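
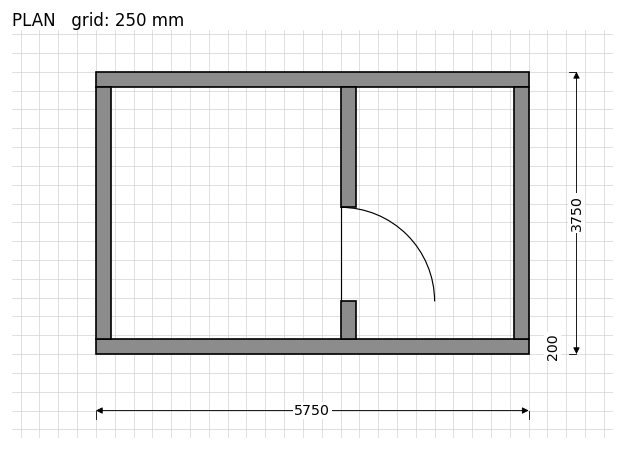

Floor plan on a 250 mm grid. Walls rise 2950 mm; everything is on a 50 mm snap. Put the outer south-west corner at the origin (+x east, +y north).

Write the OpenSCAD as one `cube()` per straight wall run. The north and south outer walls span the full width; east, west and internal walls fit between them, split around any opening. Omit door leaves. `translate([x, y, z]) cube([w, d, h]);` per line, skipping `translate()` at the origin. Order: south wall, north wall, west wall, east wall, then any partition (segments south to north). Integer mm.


cube([5750, 200, 2950]);
translate([0, 3550, 0]) cube([5750, 200, 2950]);
translate([0, 200, 0]) cube([200, 3350, 2950]);
translate([5550, 200, 0]) cube([200, 3350, 2950]);
translate([3250, 200, 0]) cube([200, 500, 2950]);
translate([3250, 1950, 0]) cube([200, 1600, 2950]);


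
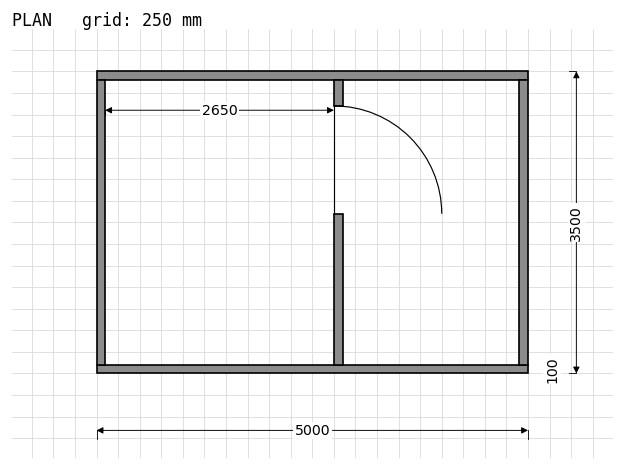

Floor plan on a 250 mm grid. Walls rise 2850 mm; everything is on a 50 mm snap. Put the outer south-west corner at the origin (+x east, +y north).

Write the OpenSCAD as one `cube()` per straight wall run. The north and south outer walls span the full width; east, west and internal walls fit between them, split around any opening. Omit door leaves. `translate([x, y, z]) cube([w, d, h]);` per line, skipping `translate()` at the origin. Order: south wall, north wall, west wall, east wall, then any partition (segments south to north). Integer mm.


cube([5000, 100, 2850]);
translate([0, 3400, 0]) cube([5000, 100, 2850]);
translate([0, 100, 0]) cube([100, 3300, 2850]);
translate([4900, 100, 0]) cube([100, 3300, 2850]);
translate([2750, 100, 0]) cube([100, 1750, 2850]);
translate([2750, 3100, 0]) cube([100, 300, 2850]);


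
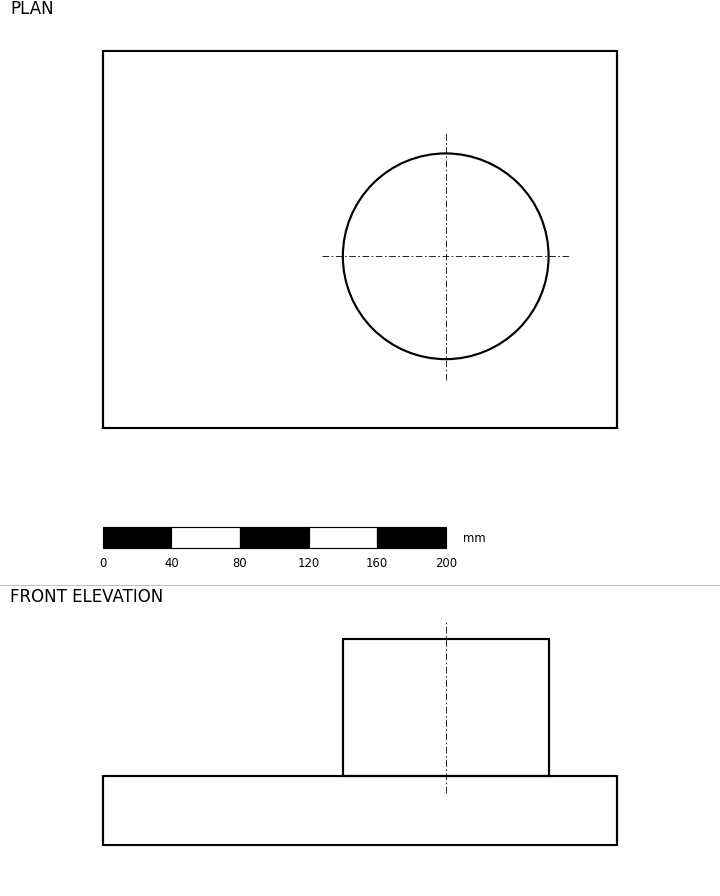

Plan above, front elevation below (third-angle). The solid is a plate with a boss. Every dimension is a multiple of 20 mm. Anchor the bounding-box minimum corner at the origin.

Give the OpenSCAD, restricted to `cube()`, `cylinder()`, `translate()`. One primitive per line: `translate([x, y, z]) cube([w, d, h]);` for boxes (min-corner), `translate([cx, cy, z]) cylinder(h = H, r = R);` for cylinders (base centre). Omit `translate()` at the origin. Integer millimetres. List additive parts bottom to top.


cube([300, 220, 40]);
translate([200, 100, 40]) cylinder(h = 80, r = 60);


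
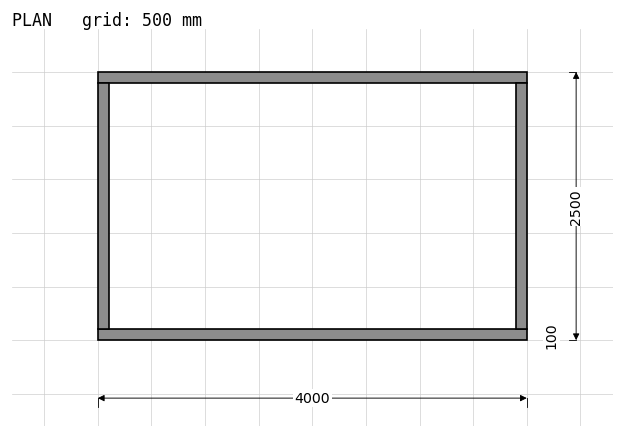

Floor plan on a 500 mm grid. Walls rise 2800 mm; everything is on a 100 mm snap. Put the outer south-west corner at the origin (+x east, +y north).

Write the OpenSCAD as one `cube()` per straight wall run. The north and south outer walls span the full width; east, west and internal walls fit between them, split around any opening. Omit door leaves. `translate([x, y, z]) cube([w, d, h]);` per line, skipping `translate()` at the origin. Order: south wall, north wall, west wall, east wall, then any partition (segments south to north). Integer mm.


cube([4000, 100, 2800]);
translate([0, 2400, 0]) cube([4000, 100, 2800]);
translate([0, 100, 0]) cube([100, 2300, 2800]);
translate([3900, 100, 0]) cube([100, 2300, 2800]);


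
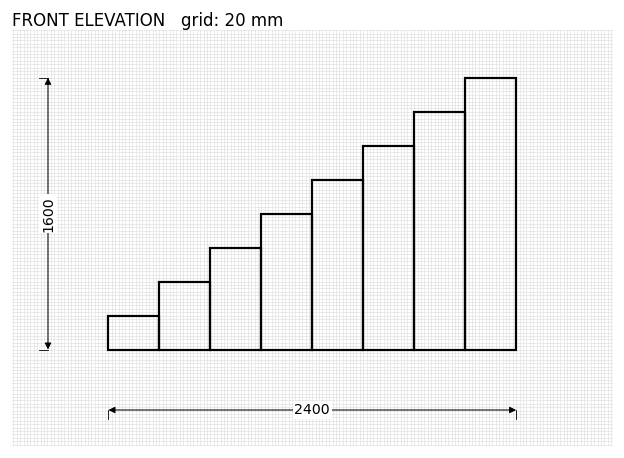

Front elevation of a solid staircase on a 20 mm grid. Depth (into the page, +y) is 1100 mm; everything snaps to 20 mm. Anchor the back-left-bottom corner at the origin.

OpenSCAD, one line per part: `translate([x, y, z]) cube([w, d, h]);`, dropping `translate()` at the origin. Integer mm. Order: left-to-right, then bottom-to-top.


cube([300, 1100, 200]);
translate([300, 0, 0]) cube([300, 1100, 400]);
translate([600, 0, 0]) cube([300, 1100, 600]);
translate([900, 0, 0]) cube([300, 1100, 800]);
translate([1200, 0, 0]) cube([300, 1100, 1000]);
translate([1500, 0, 0]) cube([300, 1100, 1200]);
translate([1800, 0, 0]) cube([300, 1100, 1400]);
translate([2100, 0, 0]) cube([300, 1100, 1600]);


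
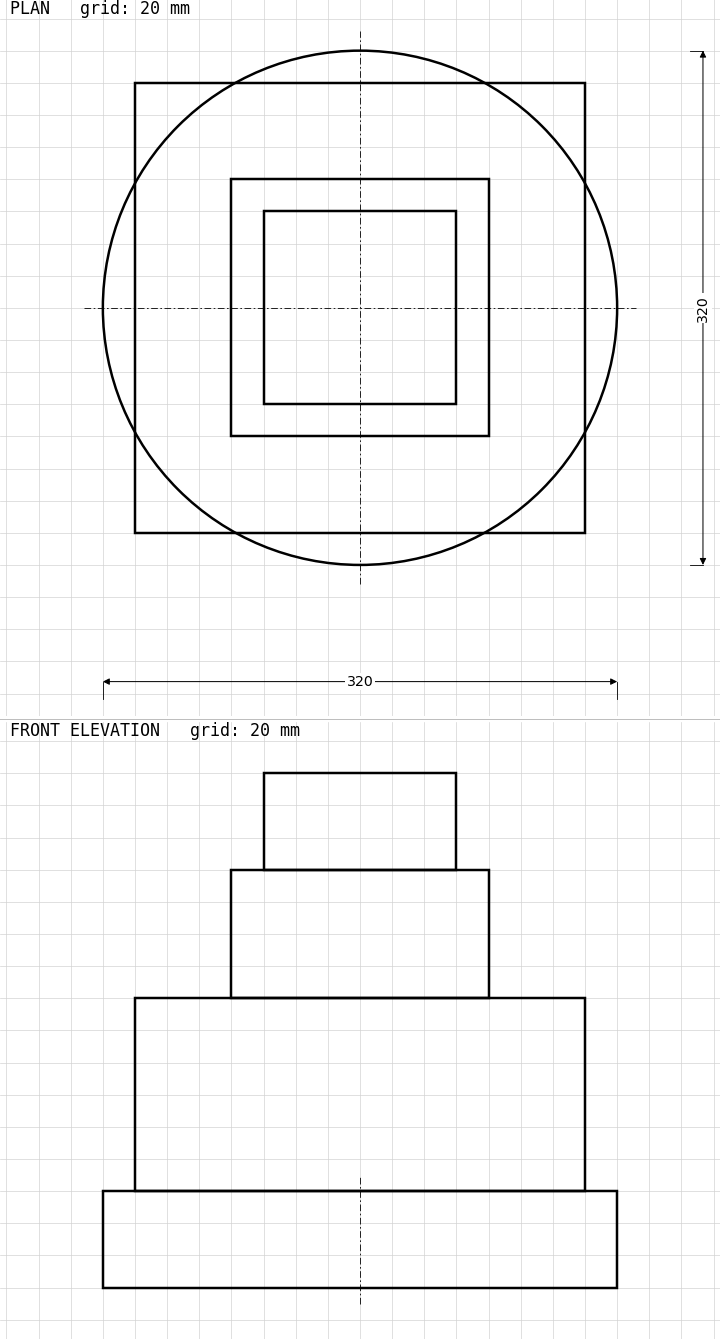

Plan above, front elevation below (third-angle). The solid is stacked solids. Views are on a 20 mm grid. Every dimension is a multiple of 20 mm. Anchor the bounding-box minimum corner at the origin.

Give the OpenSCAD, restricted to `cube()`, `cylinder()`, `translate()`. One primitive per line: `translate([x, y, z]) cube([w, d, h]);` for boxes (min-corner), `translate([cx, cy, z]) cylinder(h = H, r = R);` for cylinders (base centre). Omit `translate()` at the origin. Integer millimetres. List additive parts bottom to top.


translate([160, 160, 0]) cylinder(h = 60, r = 160);
translate([20, 20, 60]) cube([280, 280, 120]);
translate([80, 80, 180]) cube([160, 160, 80]);
translate([100, 100, 260]) cube([120, 120, 60]);


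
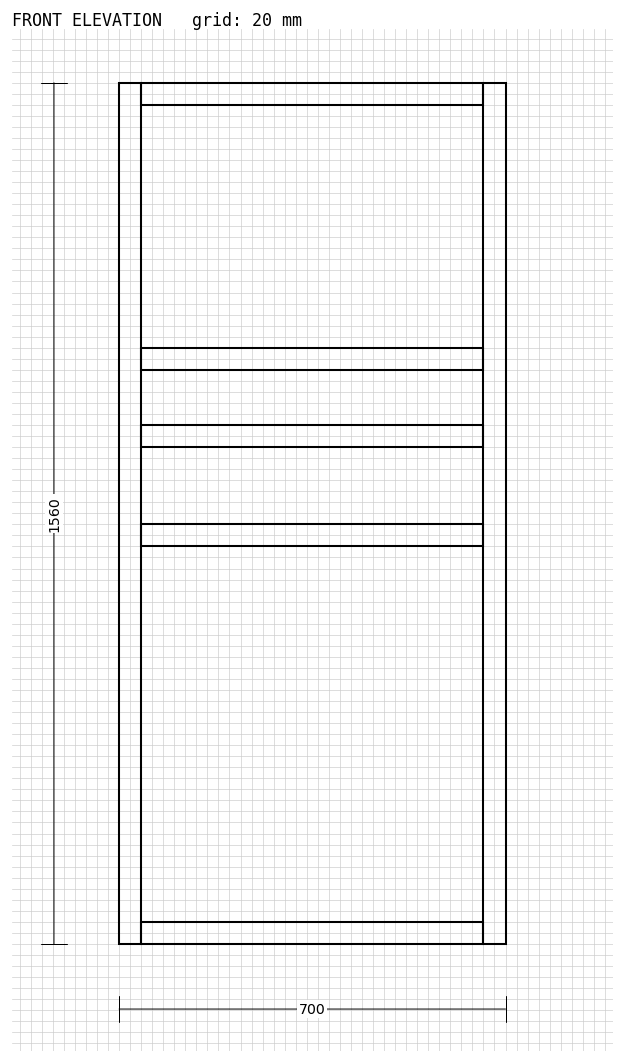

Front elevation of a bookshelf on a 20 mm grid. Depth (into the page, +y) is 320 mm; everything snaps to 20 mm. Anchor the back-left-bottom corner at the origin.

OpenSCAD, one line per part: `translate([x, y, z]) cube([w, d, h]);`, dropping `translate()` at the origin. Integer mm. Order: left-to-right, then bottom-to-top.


cube([40, 320, 1560]);
translate([40, 0, 0]) cube([620, 320, 40]);
translate([40, 0, 720]) cube([620, 320, 40]);
translate([40, 0, 900]) cube([620, 320, 40]);
translate([40, 0, 1040]) cube([620, 320, 40]);
translate([40, 0, 1520]) cube([620, 320, 40]);
translate([660, 0, 0]) cube([40, 320, 1560]);


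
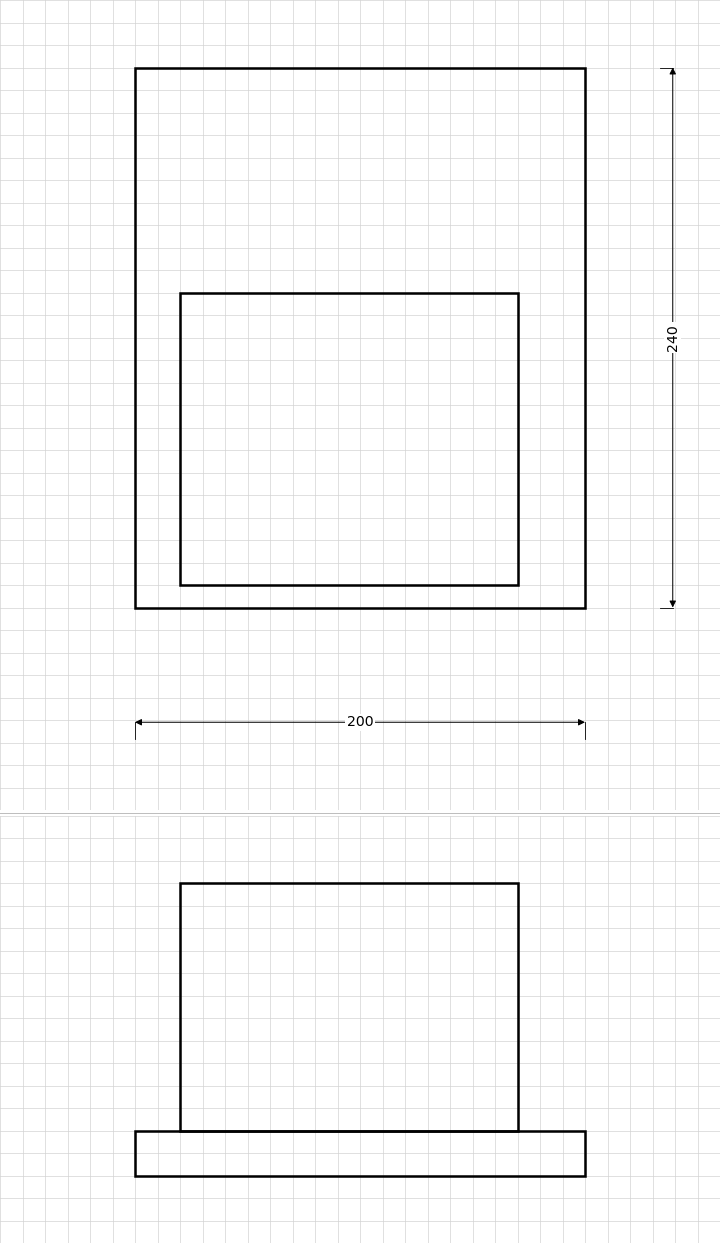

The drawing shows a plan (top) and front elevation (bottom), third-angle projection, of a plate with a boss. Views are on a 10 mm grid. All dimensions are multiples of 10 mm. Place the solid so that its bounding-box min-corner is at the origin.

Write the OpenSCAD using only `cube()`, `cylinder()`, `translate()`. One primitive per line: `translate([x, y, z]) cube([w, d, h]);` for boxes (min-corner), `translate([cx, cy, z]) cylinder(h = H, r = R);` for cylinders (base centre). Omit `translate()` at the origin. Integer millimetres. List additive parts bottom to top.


cube([200, 240, 20]);
translate([20, 10, 20]) cube([150, 130, 110]);


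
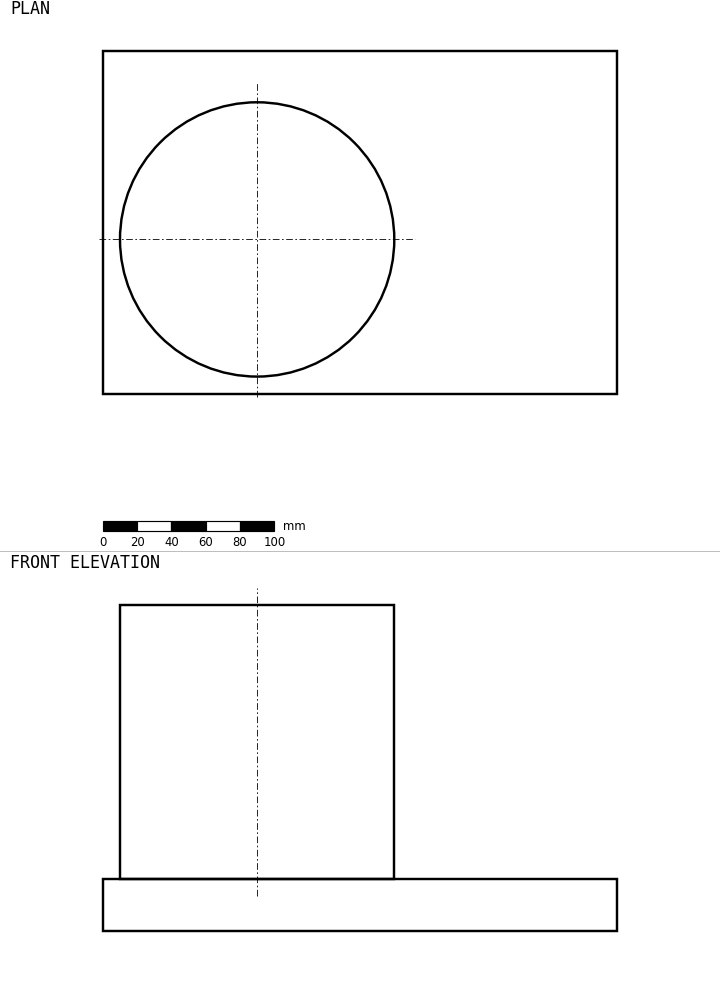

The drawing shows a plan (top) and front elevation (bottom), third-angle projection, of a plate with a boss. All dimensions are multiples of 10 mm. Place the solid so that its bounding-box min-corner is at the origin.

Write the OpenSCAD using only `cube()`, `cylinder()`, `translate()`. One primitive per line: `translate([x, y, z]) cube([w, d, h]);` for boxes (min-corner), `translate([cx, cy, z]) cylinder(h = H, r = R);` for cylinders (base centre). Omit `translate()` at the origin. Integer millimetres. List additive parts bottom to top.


cube([300, 200, 30]);
translate([90, 90, 30]) cylinder(h = 160, r = 80);


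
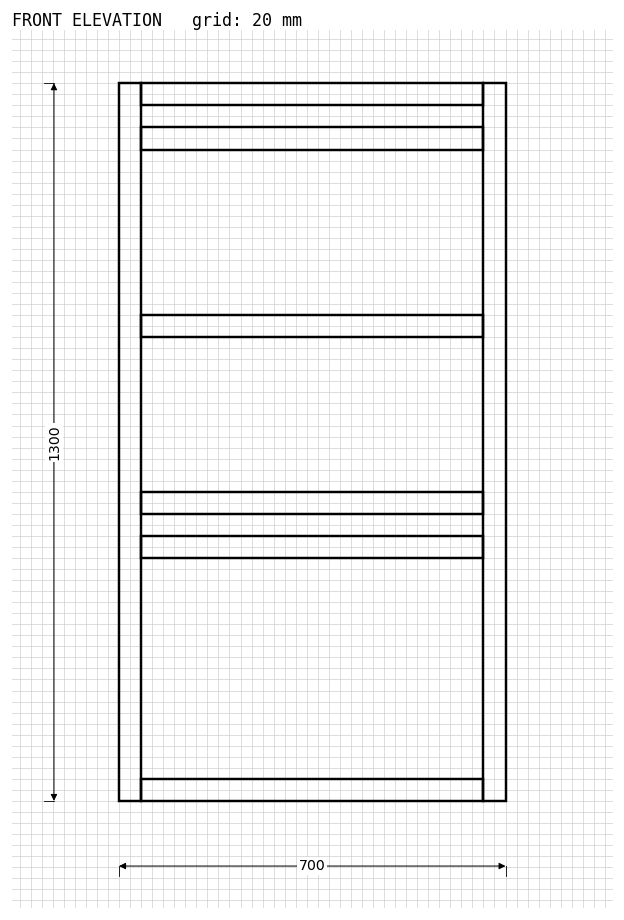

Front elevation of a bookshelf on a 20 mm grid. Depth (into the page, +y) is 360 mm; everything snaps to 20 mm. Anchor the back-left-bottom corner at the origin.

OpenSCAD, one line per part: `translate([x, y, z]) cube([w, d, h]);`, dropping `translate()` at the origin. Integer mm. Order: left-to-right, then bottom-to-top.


cube([40, 360, 1300]);
translate([40, 0, 0]) cube([620, 360, 40]);
translate([40, 0, 440]) cube([620, 360, 40]);
translate([40, 0, 520]) cube([620, 360, 40]);
translate([40, 0, 840]) cube([620, 360, 40]);
translate([40, 0, 1180]) cube([620, 360, 40]);
translate([40, 0, 1260]) cube([620, 360, 40]);
translate([660, 0, 0]) cube([40, 360, 1300]);


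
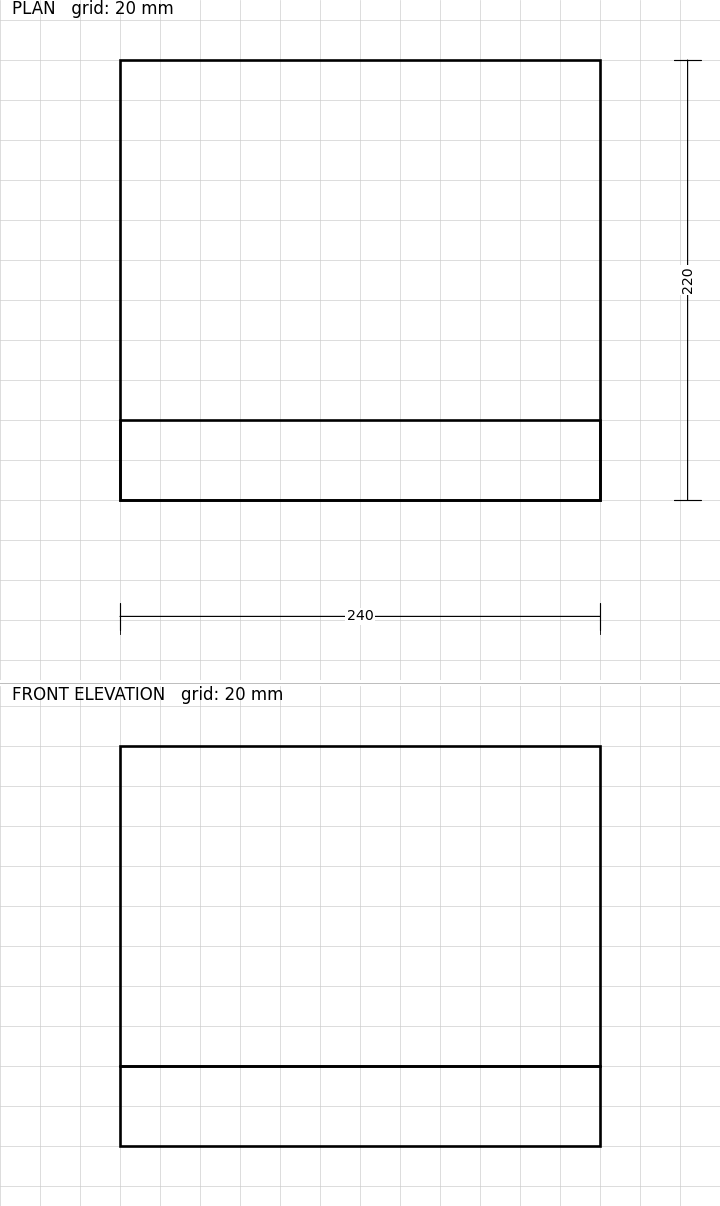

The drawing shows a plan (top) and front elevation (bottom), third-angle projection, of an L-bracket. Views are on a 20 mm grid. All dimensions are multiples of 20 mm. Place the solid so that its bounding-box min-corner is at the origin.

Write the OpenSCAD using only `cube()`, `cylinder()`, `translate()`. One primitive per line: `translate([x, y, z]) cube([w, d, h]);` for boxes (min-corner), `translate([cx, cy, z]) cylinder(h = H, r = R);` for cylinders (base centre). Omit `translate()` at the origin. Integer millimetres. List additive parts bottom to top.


cube([240, 220, 40]);
translate([0, 0, 40]) cube([240, 40, 160]);


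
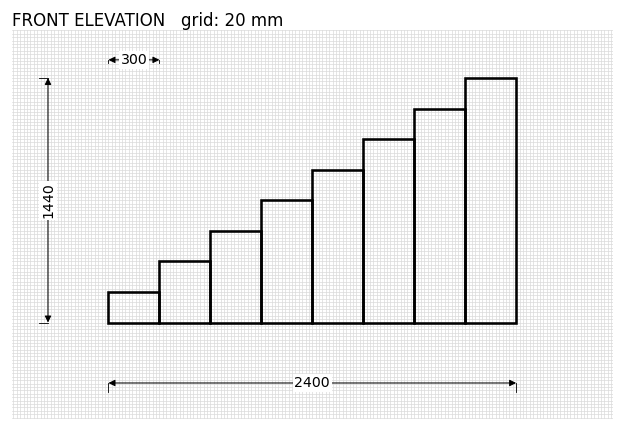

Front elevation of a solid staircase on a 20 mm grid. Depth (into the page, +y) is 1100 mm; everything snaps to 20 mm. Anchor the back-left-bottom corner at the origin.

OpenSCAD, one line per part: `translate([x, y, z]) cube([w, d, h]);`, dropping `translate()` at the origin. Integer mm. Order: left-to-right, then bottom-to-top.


cube([300, 1100, 180]);
translate([300, 0, 0]) cube([300, 1100, 360]);
translate([600, 0, 0]) cube([300, 1100, 540]);
translate([900, 0, 0]) cube([300, 1100, 720]);
translate([1200, 0, 0]) cube([300, 1100, 900]);
translate([1500, 0, 0]) cube([300, 1100, 1080]);
translate([1800, 0, 0]) cube([300, 1100, 1260]);
translate([2100, 0, 0]) cube([300, 1100, 1440]);


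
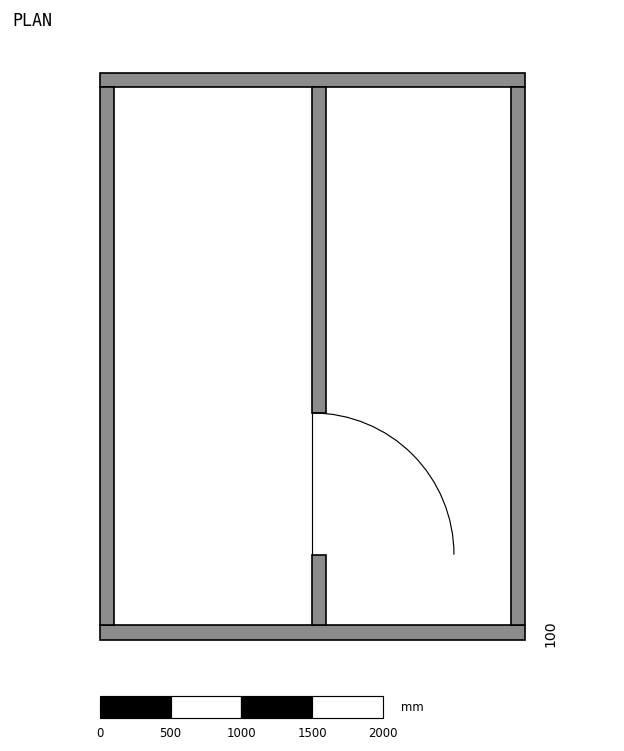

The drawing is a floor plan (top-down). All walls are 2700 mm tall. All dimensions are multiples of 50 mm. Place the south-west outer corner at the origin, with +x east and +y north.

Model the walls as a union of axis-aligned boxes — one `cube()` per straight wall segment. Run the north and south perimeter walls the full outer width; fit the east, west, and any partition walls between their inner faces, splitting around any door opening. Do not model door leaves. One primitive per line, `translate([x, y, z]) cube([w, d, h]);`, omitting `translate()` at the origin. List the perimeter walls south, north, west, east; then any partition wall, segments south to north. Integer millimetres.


cube([3000, 100, 2700]);
translate([0, 3900, 0]) cube([3000, 100, 2700]);
translate([0, 100, 0]) cube([100, 3800, 2700]);
translate([2900, 100, 0]) cube([100, 3800, 2700]);
translate([1500, 100, 0]) cube([100, 500, 2700]);
translate([1500, 1600, 0]) cube([100, 2300, 2700]);


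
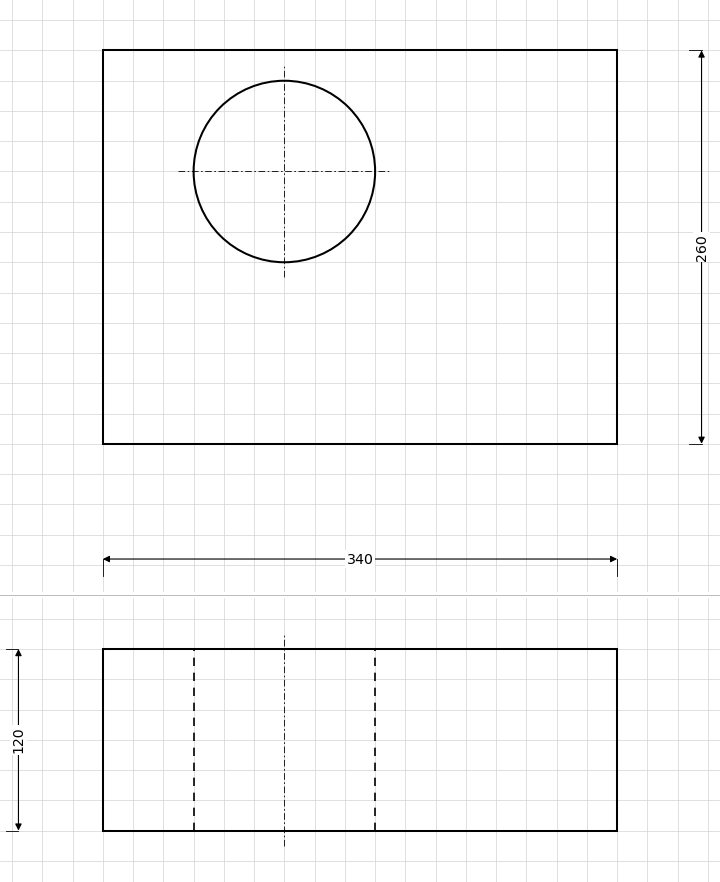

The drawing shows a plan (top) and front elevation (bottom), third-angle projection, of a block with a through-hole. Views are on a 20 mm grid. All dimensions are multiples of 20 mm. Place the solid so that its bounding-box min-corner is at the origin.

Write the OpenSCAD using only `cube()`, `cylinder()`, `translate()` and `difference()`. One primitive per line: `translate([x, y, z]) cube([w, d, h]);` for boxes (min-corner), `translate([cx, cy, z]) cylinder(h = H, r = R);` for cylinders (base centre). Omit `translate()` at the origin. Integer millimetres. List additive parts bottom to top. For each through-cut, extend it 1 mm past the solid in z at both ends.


difference() {
  cube([340, 260, 120]);
  translate([120, 180, -1]) cylinder(h = 122, r = 60);
}


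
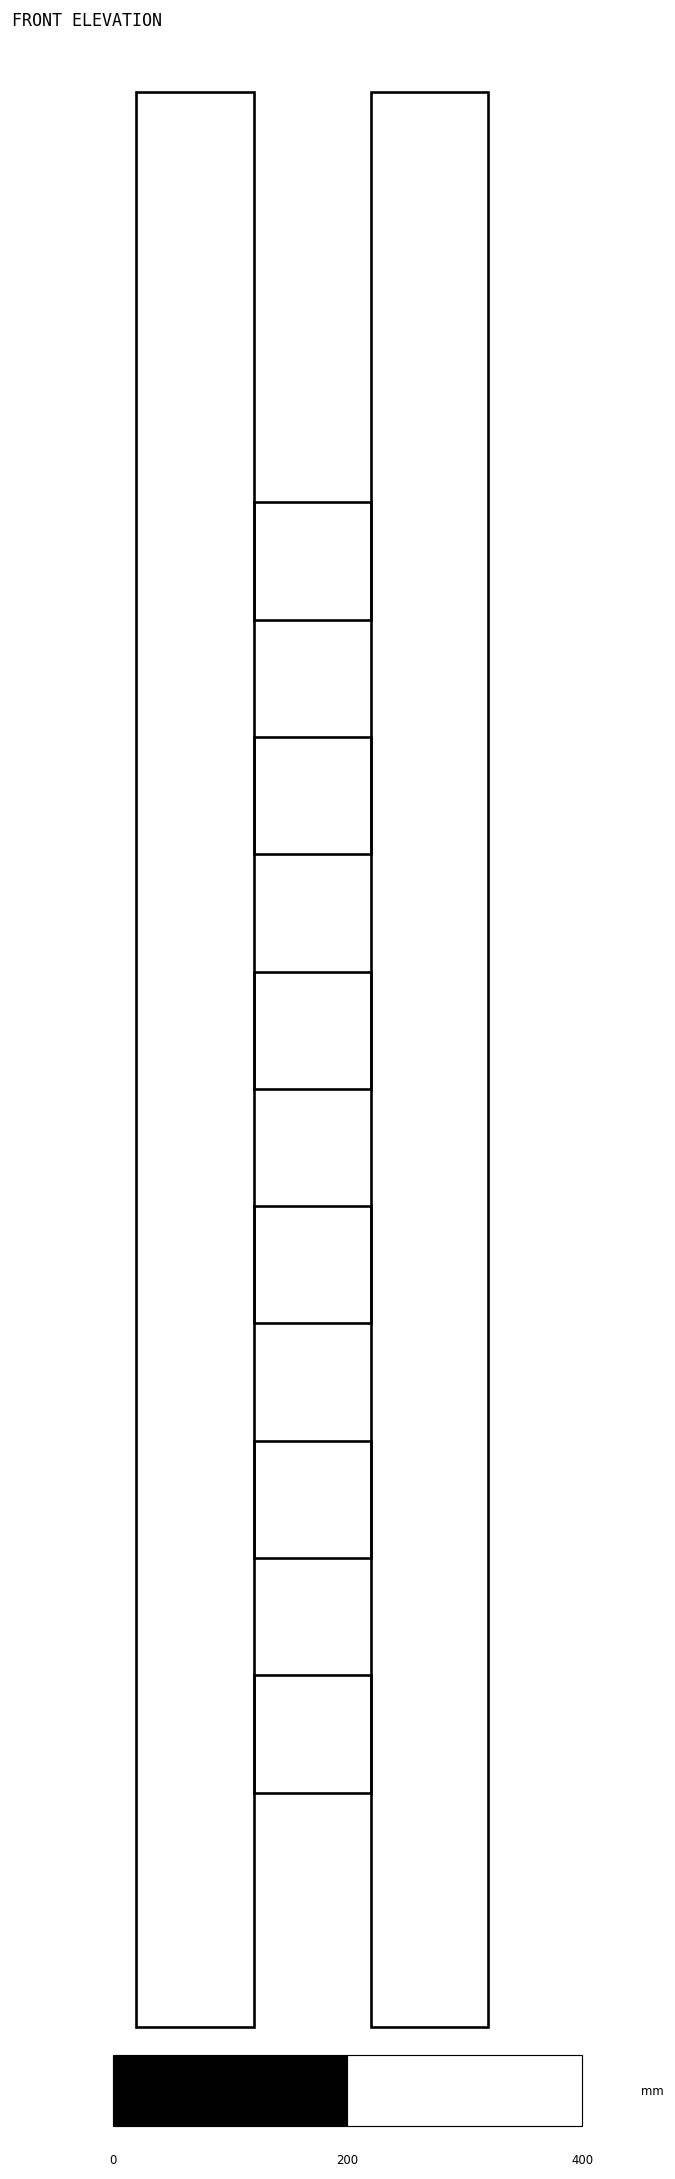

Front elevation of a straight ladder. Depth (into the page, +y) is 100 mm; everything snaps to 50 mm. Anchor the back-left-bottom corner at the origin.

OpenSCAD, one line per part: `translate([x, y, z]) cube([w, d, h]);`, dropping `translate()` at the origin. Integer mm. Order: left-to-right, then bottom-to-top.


cube([100, 100, 1650]);
translate([100, 0, 200]) cube([100, 100, 100]);
translate([100, 0, 400]) cube([100, 100, 100]);
translate([100, 0, 600]) cube([100, 100, 100]);
translate([100, 0, 800]) cube([100, 100, 100]);
translate([100, 0, 1000]) cube([100, 100, 100]);
translate([100, 0, 1200]) cube([100, 100, 100]);
translate([200, 0, 0]) cube([100, 100, 1650]);


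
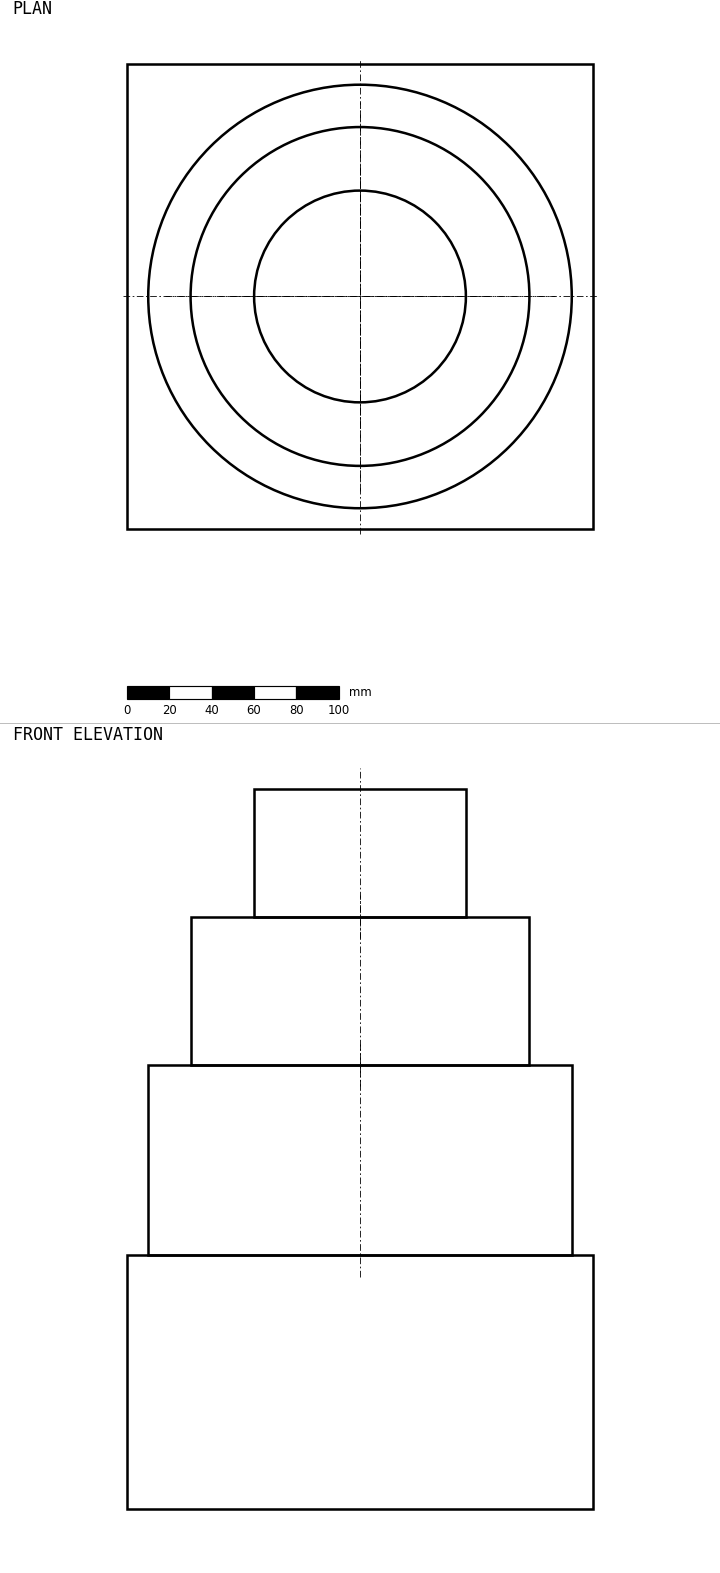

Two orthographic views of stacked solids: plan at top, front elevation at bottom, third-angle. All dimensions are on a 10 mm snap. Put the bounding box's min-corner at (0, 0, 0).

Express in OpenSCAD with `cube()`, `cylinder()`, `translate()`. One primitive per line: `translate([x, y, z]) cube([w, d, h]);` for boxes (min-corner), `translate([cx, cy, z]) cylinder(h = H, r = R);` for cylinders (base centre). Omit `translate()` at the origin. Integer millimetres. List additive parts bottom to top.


cube([220, 220, 120]);
translate([110, 110, 120]) cylinder(h = 90, r = 100);
translate([110, 110, 210]) cylinder(h = 70, r = 80);
translate([110, 110, 280]) cylinder(h = 60, r = 50);


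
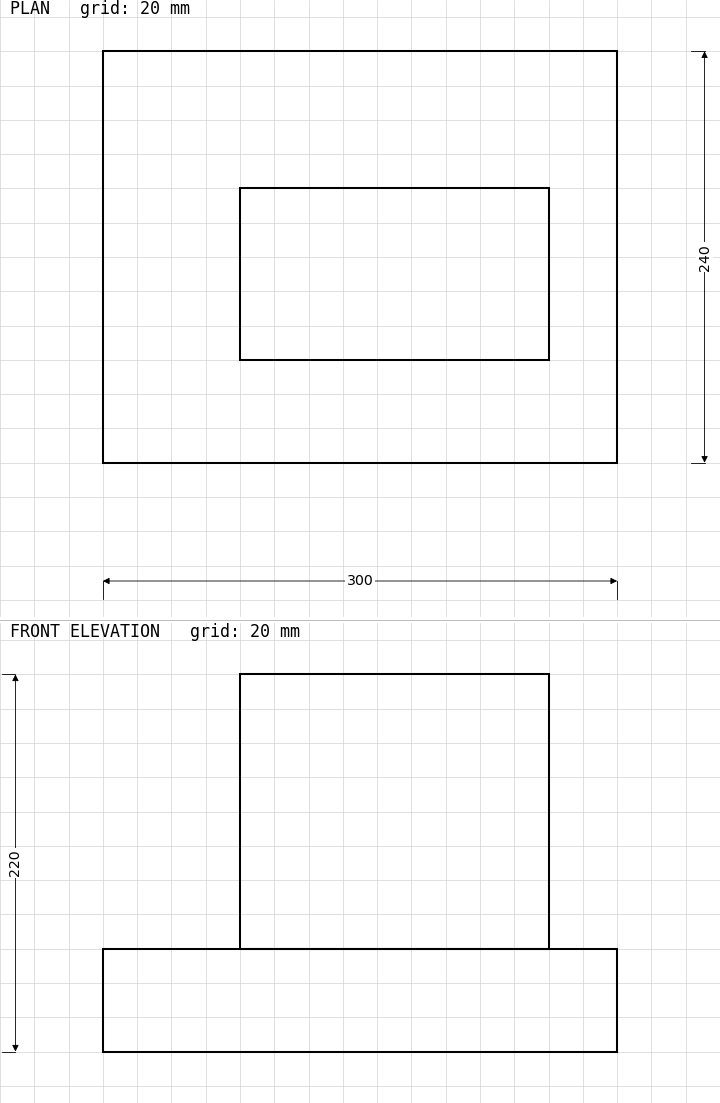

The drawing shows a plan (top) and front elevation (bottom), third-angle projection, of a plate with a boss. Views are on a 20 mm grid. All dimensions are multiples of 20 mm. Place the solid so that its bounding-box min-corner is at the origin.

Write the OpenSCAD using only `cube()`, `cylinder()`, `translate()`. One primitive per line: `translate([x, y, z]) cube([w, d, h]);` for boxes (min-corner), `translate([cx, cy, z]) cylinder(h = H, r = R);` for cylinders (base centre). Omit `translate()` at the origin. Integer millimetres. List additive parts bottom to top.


cube([300, 240, 60]);
translate([80, 60, 60]) cube([180, 100, 160]);


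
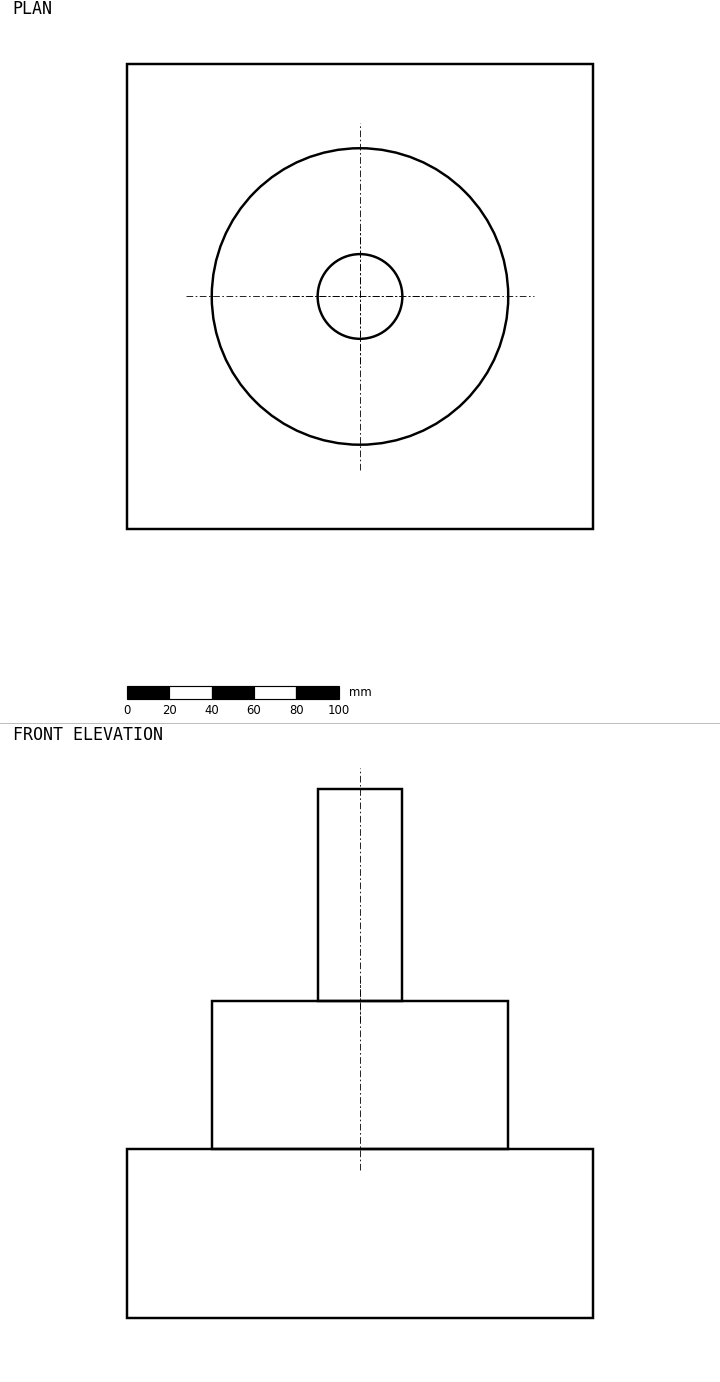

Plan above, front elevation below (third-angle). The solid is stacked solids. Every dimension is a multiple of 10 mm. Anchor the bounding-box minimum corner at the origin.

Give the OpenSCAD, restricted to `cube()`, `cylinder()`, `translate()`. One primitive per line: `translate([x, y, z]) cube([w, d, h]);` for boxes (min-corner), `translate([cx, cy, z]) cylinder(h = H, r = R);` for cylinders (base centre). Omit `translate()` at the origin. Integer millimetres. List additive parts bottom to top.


cube([220, 220, 80]);
translate([110, 110, 80]) cylinder(h = 70, r = 70);
translate([110, 110, 150]) cylinder(h = 100, r = 20);


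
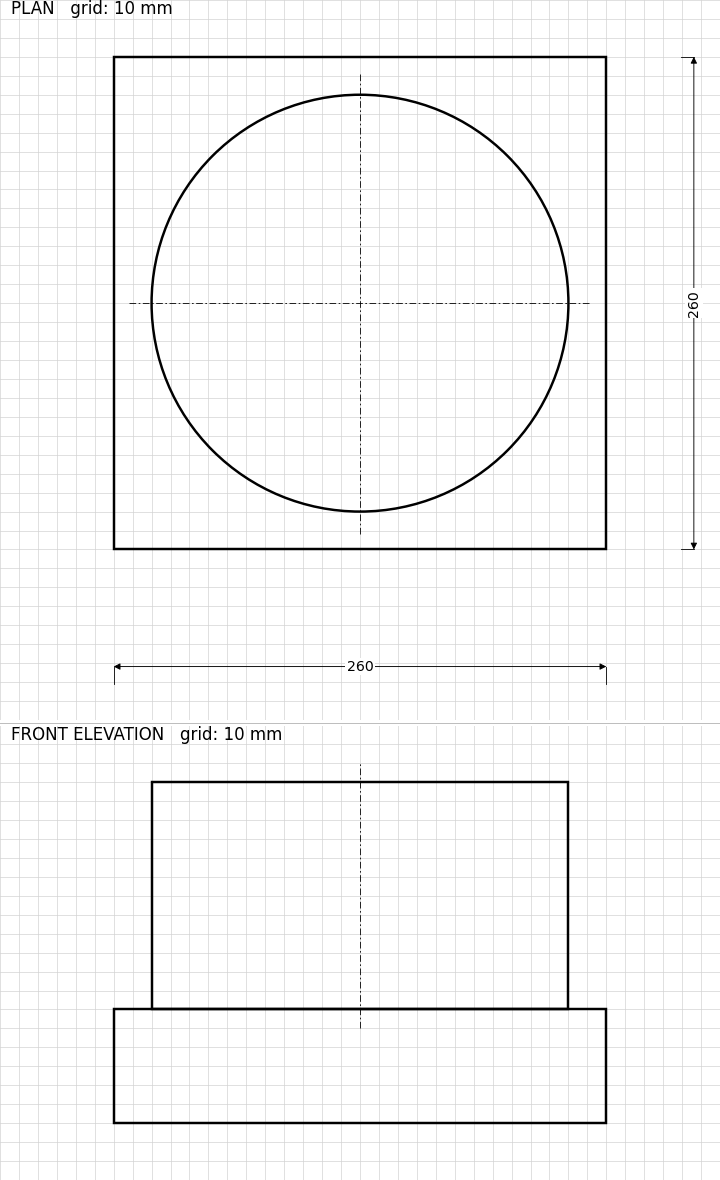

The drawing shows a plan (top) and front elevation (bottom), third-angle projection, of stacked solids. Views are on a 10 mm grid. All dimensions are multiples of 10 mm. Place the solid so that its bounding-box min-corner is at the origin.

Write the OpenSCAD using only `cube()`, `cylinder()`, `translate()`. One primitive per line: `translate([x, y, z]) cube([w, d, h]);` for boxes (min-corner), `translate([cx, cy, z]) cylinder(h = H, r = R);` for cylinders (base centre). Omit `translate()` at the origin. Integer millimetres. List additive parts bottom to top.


cube([260, 260, 60]);
translate([130, 130, 60]) cylinder(h = 120, r = 110);


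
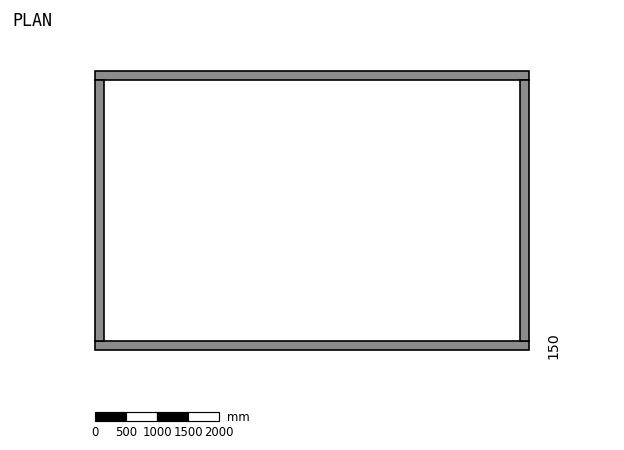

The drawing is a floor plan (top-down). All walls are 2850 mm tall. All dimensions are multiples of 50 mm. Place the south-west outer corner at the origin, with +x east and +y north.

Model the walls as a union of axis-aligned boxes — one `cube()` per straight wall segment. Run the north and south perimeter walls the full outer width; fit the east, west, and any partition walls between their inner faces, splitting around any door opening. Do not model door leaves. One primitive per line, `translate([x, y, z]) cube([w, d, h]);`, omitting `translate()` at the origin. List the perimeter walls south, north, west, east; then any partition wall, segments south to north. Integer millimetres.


cube([7000, 150, 2850]);
translate([0, 4350, 0]) cube([7000, 150, 2850]);
translate([0, 150, 0]) cube([150, 4200, 2850]);
translate([6850, 150, 0]) cube([150, 4200, 2850]);


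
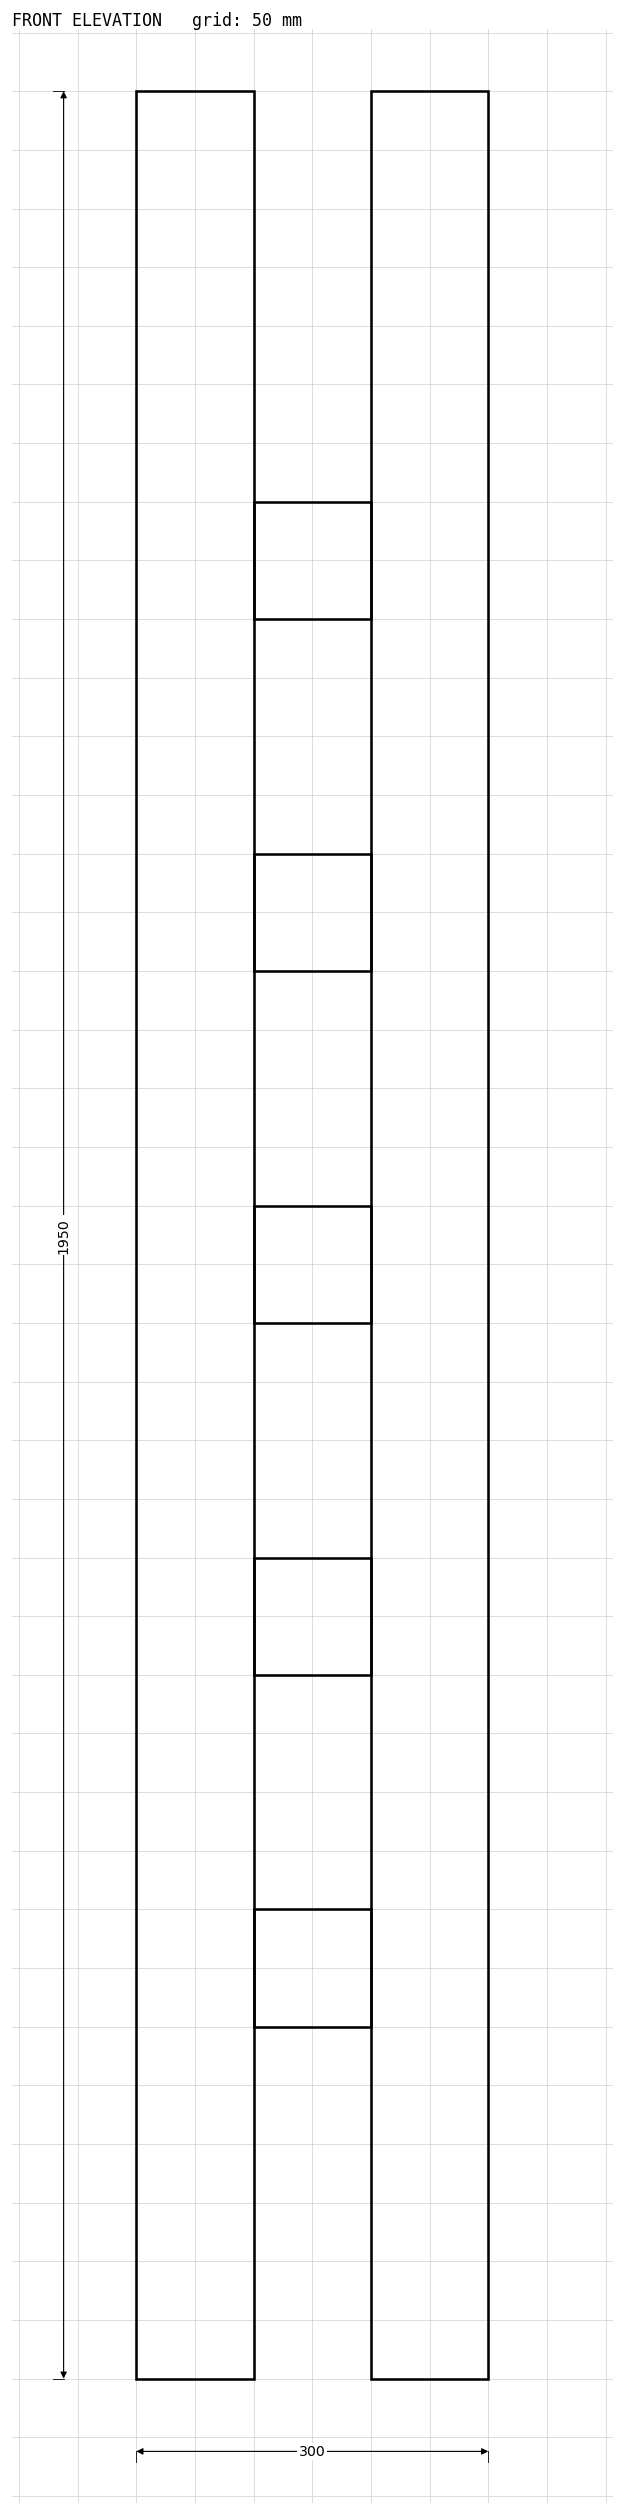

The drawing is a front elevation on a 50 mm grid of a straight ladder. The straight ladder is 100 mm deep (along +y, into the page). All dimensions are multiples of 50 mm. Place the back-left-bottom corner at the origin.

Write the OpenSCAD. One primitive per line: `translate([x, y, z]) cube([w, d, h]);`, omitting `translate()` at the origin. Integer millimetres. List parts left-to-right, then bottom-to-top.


cube([100, 100, 1950]);
translate([100, 0, 300]) cube([100, 100, 100]);
translate([100, 0, 600]) cube([100, 100, 100]);
translate([100, 0, 900]) cube([100, 100, 100]);
translate([100, 0, 1200]) cube([100, 100, 100]);
translate([100, 0, 1500]) cube([100, 100, 100]);
translate([200, 0, 0]) cube([100, 100, 1950]);


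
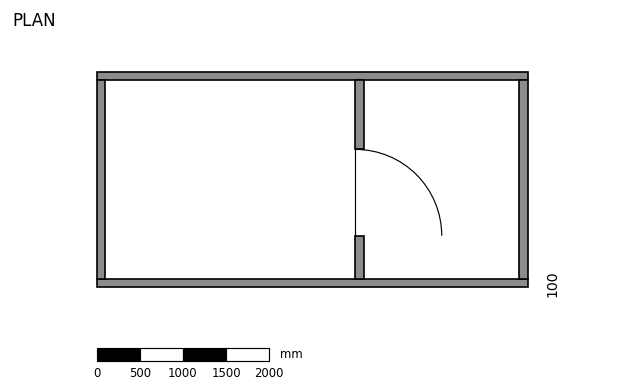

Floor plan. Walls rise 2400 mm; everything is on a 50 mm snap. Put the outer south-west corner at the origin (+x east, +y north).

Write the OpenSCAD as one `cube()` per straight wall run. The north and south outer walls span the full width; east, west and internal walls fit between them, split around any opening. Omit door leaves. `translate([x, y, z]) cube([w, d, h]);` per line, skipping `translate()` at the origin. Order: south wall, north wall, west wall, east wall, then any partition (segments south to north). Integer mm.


cube([5000, 100, 2400]);
translate([0, 2400, 0]) cube([5000, 100, 2400]);
translate([0, 100, 0]) cube([100, 2300, 2400]);
translate([4900, 100, 0]) cube([100, 2300, 2400]);
translate([3000, 100, 0]) cube([100, 500, 2400]);
translate([3000, 1600, 0]) cube([100, 800, 2400]);


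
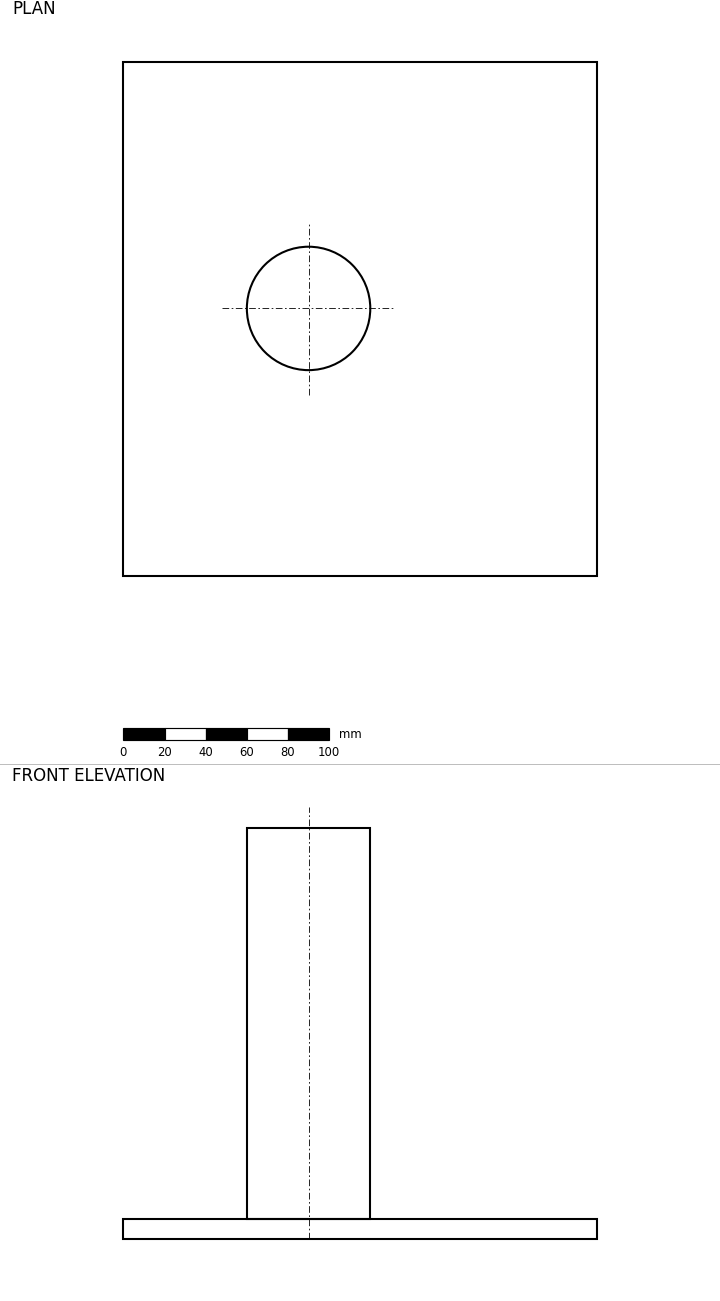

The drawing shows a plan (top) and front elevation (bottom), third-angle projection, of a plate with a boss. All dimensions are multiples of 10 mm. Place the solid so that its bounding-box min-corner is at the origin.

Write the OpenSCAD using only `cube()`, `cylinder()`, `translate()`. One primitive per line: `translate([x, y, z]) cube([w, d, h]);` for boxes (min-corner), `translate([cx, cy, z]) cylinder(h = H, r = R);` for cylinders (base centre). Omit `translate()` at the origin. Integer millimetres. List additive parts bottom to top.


cube([230, 250, 10]);
translate([90, 130, 10]) cylinder(h = 190, r = 30);


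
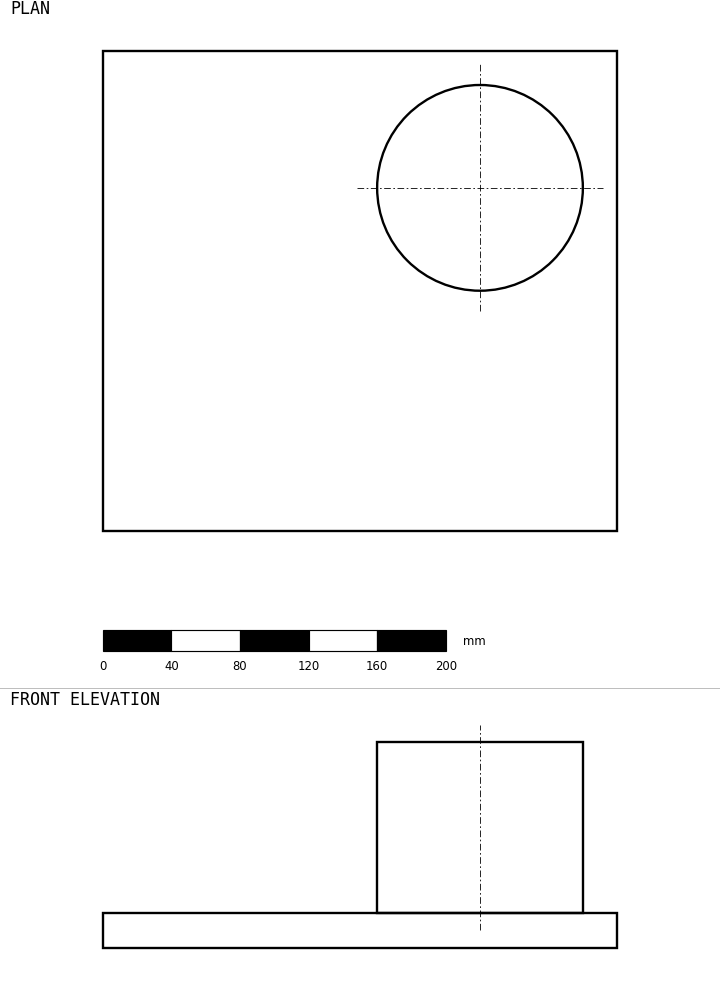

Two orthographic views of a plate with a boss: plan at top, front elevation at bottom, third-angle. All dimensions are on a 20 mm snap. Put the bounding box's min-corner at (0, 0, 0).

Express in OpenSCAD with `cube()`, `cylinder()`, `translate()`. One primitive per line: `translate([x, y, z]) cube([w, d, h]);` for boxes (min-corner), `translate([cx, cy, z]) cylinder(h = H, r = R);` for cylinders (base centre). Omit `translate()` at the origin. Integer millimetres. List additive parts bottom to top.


cube([300, 280, 20]);
translate([220, 200, 20]) cylinder(h = 100, r = 60);


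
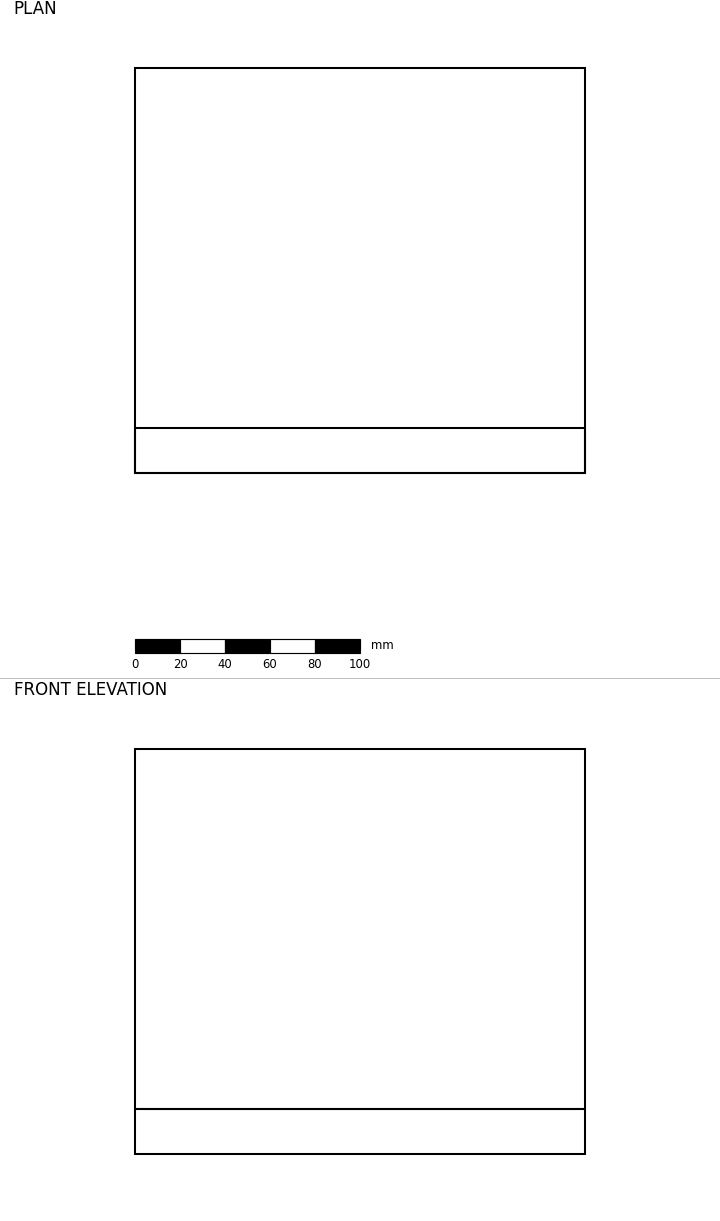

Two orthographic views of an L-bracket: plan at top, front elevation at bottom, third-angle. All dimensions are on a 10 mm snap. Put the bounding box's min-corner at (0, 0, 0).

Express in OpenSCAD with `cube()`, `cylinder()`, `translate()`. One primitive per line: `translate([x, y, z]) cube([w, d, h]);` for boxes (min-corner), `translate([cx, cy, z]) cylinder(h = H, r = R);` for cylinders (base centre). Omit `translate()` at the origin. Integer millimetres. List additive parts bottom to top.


cube([200, 180, 20]);
translate([0, 0, 20]) cube([200, 20, 160]);


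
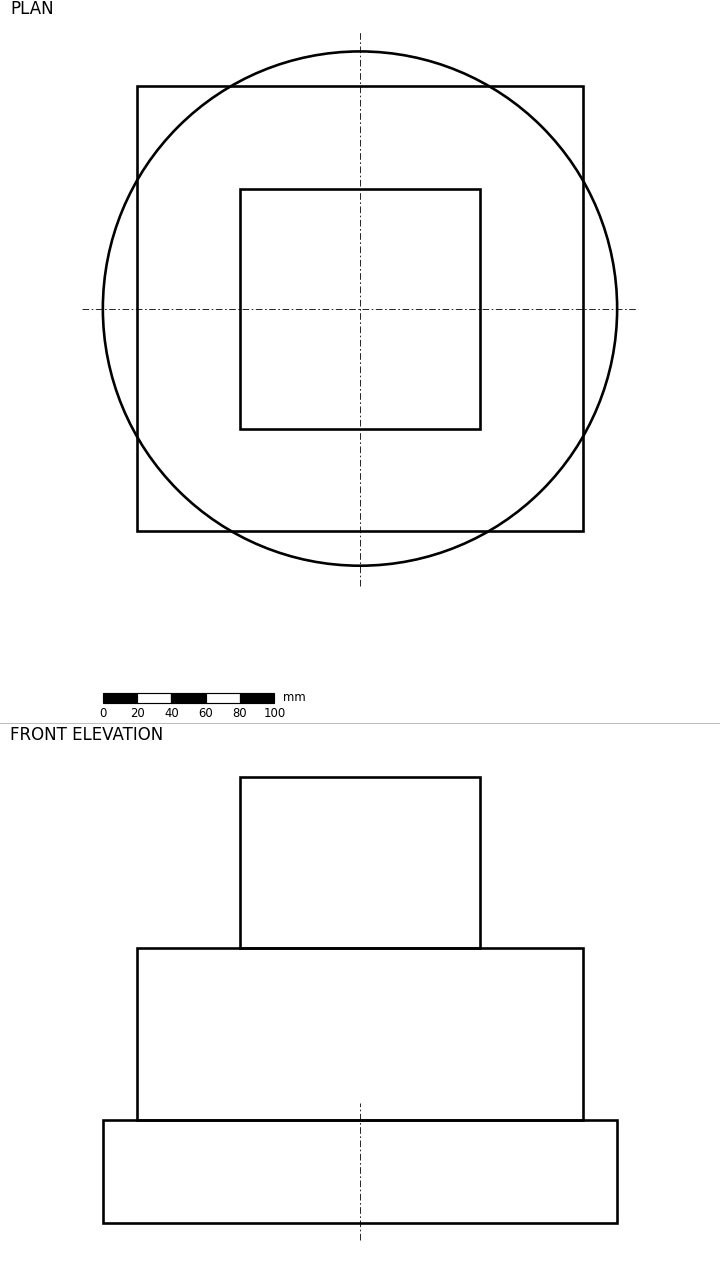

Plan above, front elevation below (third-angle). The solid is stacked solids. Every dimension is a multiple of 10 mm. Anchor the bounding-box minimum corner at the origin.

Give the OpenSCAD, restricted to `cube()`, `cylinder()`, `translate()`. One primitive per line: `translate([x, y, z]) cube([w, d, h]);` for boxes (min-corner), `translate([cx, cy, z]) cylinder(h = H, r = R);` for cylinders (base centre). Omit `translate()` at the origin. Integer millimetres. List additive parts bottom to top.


translate([150, 150, 0]) cylinder(h = 60, r = 150);
translate([20, 20, 60]) cube([260, 260, 100]);
translate([80, 80, 160]) cube([140, 140, 100]);


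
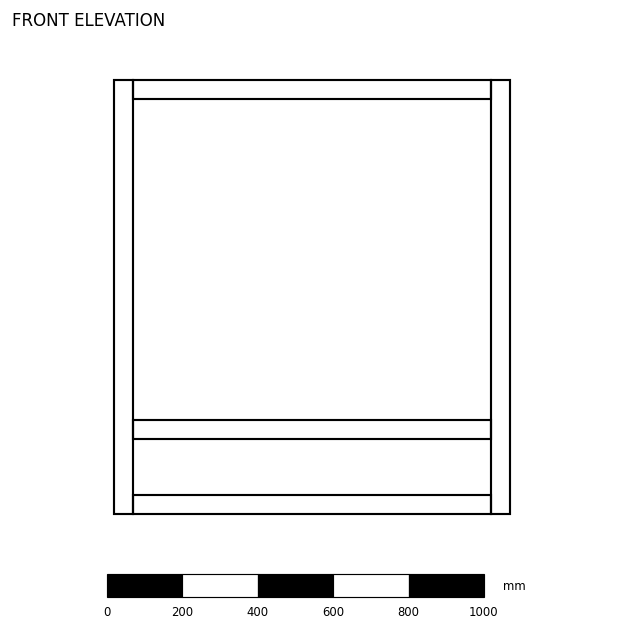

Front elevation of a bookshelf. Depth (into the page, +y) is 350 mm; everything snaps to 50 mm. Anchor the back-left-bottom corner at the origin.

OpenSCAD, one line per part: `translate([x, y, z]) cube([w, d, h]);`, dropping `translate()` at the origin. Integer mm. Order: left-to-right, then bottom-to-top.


cube([50, 350, 1150]);
translate([50, 0, 0]) cube([950, 350, 50]);
translate([50, 0, 200]) cube([950, 350, 50]);
translate([50, 0, 1100]) cube([950, 350, 50]);
translate([1000, 0, 0]) cube([50, 350, 1150]);


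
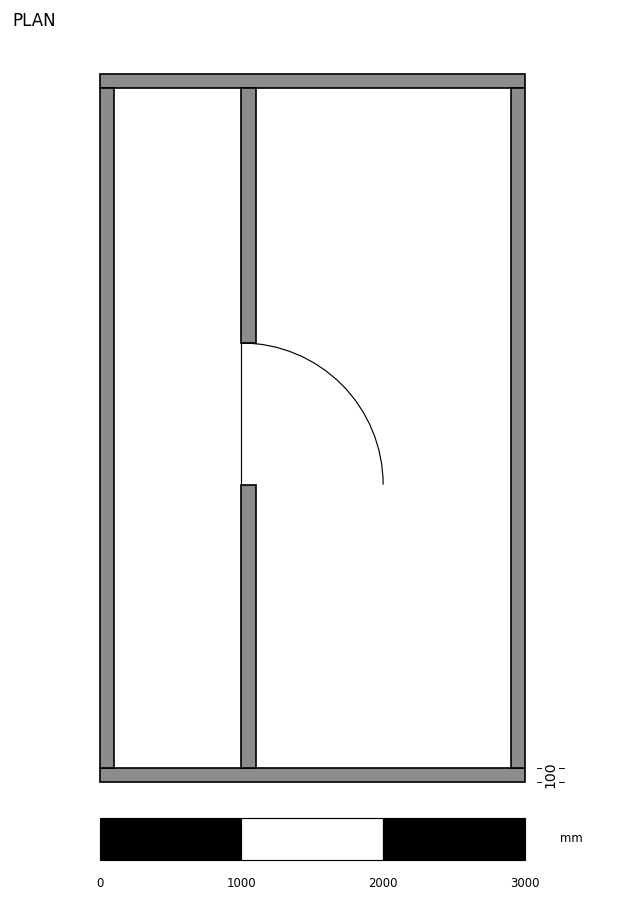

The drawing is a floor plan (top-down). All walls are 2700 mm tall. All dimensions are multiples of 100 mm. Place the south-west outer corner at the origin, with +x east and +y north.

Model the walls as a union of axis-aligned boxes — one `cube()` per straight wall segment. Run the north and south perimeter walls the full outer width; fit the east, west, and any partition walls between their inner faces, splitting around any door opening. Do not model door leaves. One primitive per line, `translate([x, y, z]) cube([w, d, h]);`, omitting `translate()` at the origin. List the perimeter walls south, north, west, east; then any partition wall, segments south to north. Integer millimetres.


cube([3000, 100, 2700]);
translate([0, 4900, 0]) cube([3000, 100, 2700]);
translate([0, 100, 0]) cube([100, 4800, 2700]);
translate([2900, 100, 0]) cube([100, 4800, 2700]);
translate([1000, 100, 0]) cube([100, 2000, 2700]);
translate([1000, 3100, 0]) cube([100, 1800, 2700]);


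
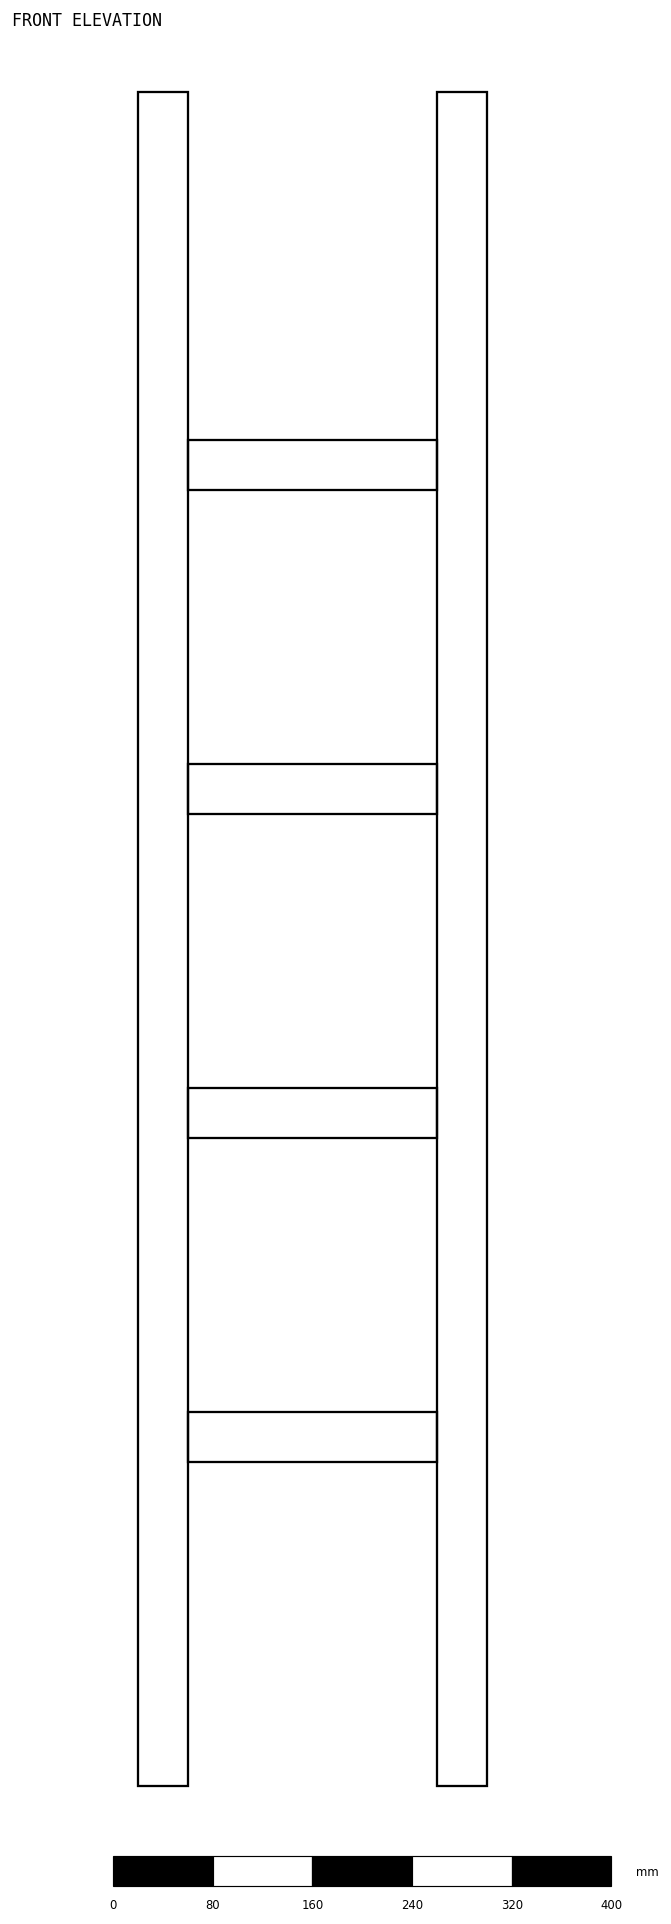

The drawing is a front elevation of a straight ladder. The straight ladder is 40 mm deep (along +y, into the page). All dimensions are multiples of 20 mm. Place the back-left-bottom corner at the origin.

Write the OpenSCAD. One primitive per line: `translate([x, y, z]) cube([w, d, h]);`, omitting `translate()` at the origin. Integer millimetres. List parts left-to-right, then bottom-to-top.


cube([40, 40, 1360]);
translate([40, 0, 260]) cube([200, 40, 40]);
translate([40, 0, 520]) cube([200, 40, 40]);
translate([40, 0, 780]) cube([200, 40, 40]);
translate([40, 0, 1040]) cube([200, 40, 40]);
translate([240, 0, 0]) cube([40, 40, 1360]);


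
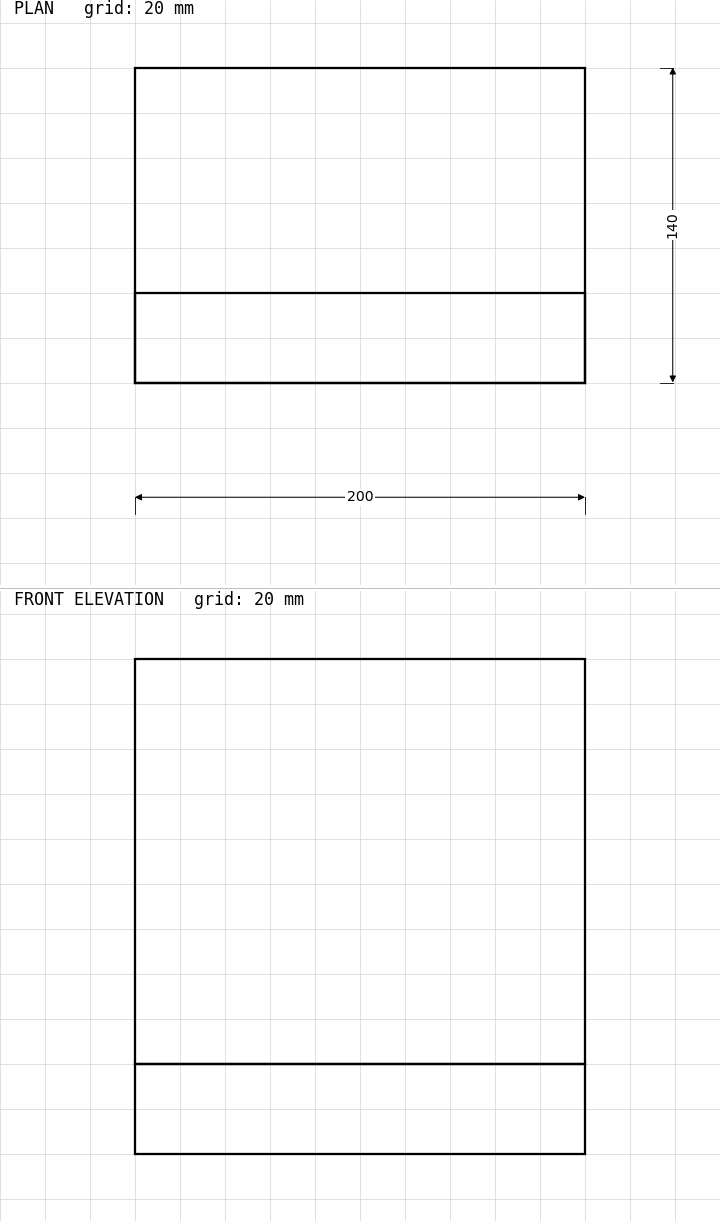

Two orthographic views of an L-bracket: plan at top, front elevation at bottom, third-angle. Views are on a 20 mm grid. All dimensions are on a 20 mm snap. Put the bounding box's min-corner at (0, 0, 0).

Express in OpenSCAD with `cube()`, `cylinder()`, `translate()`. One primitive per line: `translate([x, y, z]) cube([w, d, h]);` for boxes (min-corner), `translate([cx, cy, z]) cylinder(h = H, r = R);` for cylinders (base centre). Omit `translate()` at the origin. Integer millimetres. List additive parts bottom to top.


cube([200, 140, 40]);
translate([0, 0, 40]) cube([200, 40, 180]);


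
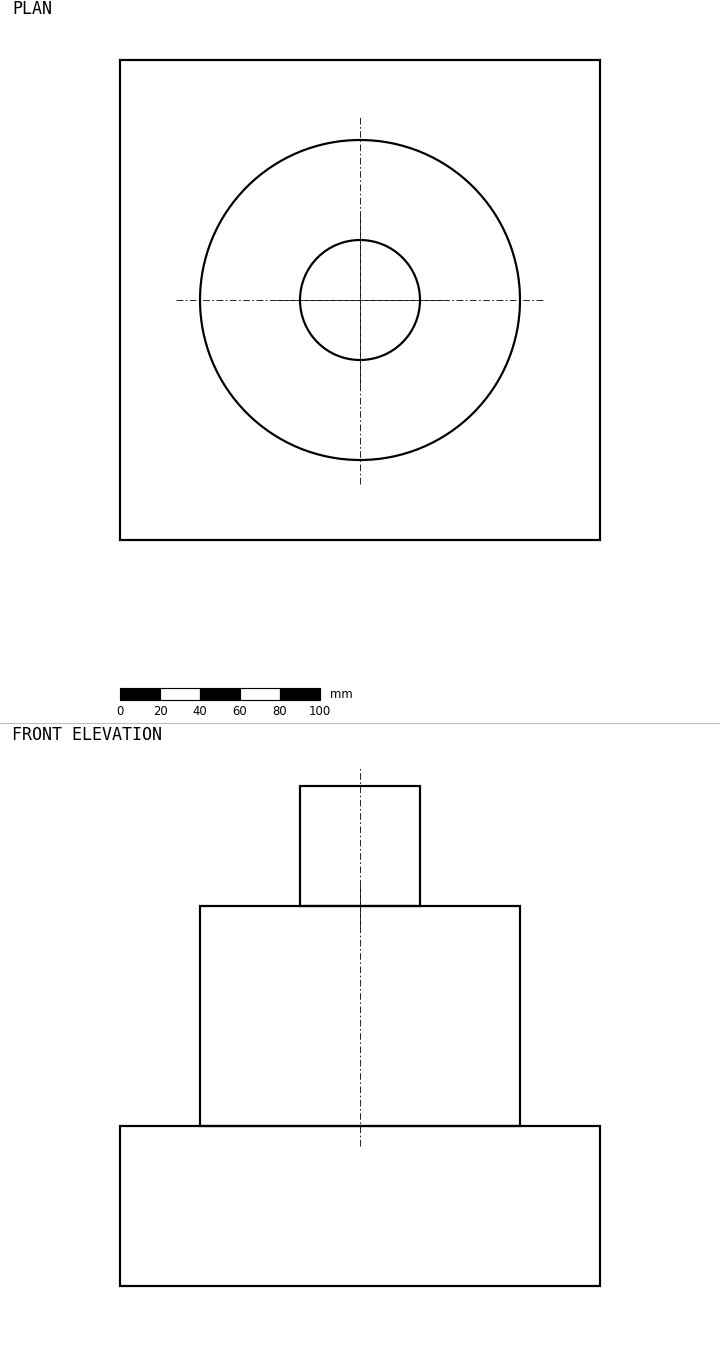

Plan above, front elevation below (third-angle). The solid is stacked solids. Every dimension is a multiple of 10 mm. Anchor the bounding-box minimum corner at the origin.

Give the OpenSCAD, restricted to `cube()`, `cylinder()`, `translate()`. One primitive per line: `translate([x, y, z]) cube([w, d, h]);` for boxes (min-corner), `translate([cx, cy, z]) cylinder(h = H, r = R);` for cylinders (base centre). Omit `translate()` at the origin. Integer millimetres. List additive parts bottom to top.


cube([240, 240, 80]);
translate([120, 120, 80]) cylinder(h = 110, r = 80);
translate([120, 120, 190]) cylinder(h = 60, r = 30);


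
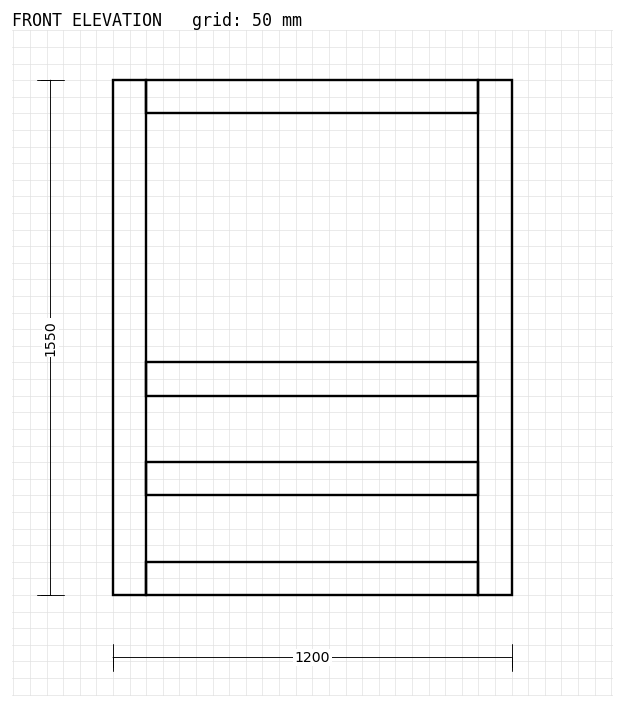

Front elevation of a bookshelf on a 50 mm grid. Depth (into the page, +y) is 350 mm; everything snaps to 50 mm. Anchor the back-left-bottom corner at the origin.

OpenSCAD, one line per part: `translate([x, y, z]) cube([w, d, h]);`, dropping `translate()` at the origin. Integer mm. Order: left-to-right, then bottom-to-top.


cube([100, 350, 1550]);
translate([100, 0, 0]) cube([1000, 350, 100]);
translate([100, 0, 300]) cube([1000, 350, 100]);
translate([100, 0, 600]) cube([1000, 350, 100]);
translate([100, 0, 1450]) cube([1000, 350, 100]);
translate([1100, 0, 0]) cube([100, 350, 1550]);
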